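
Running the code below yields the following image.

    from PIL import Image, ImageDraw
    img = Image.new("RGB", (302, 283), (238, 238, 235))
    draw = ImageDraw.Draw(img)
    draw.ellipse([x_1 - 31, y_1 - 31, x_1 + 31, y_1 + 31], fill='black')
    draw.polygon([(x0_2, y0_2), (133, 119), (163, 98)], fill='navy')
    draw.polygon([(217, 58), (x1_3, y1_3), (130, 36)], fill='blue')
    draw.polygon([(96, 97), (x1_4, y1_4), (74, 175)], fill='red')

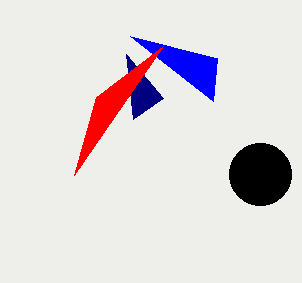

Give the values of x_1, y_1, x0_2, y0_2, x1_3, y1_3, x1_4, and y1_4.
x_1 = 260, y_1 = 174, x0_2 = 126, y0_2 = 54, x1_3 = 213, y1_3 = 101, x1_4 = 163, y1_4 = 46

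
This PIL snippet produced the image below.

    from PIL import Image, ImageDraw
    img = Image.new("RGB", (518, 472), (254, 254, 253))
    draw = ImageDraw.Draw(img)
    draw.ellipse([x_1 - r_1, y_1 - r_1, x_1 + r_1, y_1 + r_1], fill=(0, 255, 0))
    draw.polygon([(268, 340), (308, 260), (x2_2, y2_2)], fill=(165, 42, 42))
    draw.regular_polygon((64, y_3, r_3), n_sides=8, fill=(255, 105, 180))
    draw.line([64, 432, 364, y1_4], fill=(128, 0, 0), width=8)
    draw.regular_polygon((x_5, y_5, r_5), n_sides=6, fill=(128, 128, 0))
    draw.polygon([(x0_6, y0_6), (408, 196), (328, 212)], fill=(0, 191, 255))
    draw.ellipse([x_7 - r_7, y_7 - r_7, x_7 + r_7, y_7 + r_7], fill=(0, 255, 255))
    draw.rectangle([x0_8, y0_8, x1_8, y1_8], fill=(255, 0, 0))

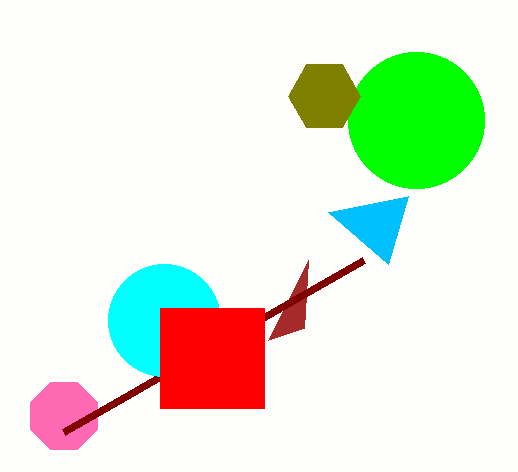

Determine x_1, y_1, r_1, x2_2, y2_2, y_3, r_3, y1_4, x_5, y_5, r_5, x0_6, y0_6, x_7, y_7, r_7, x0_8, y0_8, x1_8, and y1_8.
x_1 = 416, y_1 = 120, r_1 = 68, x2_2 = 304, y2_2 = 328, y_3 = 416, r_3 = 36, y1_4 = 260, x_5 = 324, y_5 = 96, r_5 = 36, x0_6 = 388, y0_6 = 264, x_7 = 164, y_7 = 320, r_7 = 56, x0_8 = 160, y0_8 = 308, x1_8 = 264, y1_8 = 408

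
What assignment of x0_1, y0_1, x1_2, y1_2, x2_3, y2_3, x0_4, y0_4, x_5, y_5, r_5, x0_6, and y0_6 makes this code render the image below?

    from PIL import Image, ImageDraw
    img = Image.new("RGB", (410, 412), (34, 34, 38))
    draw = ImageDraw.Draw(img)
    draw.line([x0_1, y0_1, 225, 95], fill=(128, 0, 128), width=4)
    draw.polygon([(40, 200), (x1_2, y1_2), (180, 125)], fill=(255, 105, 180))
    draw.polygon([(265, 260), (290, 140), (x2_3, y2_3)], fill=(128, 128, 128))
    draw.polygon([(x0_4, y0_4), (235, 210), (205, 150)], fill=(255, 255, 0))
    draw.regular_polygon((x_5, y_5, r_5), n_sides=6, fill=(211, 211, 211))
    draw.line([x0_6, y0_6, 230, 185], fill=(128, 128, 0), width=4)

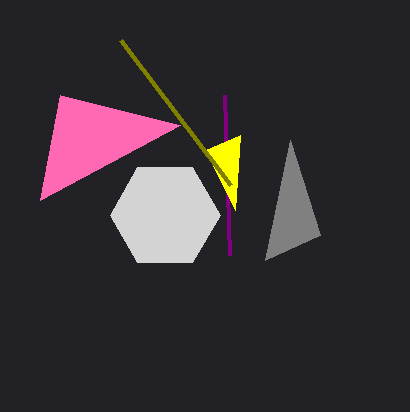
x0_1 = 230; y0_1 = 255; x1_2 = 60; y1_2 = 95; x2_3 = 320; y2_3 = 235; x0_4 = 240; y0_4 = 135; x_5 = 165; y_5 = 215; r_5 = 55; x0_6 = 120; y0_6 = 40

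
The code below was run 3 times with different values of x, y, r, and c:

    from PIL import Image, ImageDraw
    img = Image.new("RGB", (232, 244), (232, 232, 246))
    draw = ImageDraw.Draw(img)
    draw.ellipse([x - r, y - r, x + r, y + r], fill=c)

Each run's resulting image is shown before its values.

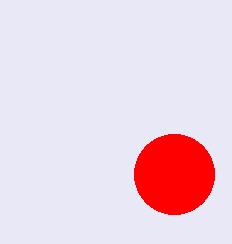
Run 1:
x = 174, y = 174, r = 40, c = 'red'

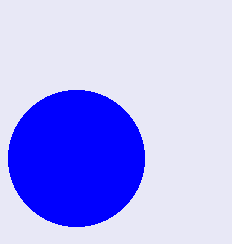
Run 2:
x = 76; y = 158; r = 68; c = 'blue'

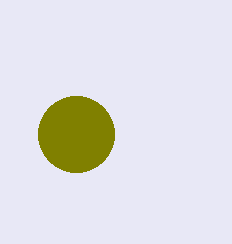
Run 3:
x = 76, y = 134, r = 38, c = 'olive'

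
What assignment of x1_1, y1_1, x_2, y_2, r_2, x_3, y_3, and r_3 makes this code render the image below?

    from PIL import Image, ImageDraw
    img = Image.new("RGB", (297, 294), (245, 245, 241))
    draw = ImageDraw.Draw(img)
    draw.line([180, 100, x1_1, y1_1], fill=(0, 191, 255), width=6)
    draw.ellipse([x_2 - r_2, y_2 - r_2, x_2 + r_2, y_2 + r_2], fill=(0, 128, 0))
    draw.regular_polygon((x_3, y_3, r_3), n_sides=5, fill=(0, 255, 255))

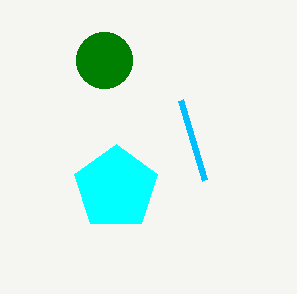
x1_1 = 204, y1_1 = 180, x_2 = 104, y_2 = 60, r_2 = 28, x_3 = 116, y_3 = 188, r_3 = 44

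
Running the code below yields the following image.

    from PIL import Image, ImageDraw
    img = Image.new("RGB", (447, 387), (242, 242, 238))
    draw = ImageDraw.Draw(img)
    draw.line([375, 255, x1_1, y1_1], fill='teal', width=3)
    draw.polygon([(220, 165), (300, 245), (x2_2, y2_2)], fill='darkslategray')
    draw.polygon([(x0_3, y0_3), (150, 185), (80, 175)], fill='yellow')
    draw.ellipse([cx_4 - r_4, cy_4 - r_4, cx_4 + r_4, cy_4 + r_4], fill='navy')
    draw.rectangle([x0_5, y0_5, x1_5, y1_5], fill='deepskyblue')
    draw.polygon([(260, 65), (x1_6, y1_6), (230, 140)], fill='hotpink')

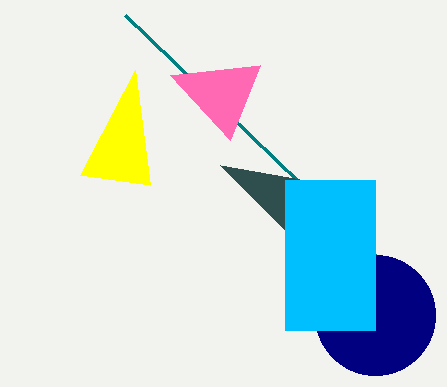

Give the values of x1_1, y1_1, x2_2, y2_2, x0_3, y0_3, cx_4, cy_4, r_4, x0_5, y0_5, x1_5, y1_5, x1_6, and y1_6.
x1_1 = 125, y1_1 = 15, x2_2 = 305, y2_2 = 180, x0_3 = 135, y0_3 = 70, cx_4 = 375, cy_4 = 315, r_4 = 60, x0_5 = 285, y0_5 = 180, x1_5 = 375, y1_5 = 330, x1_6 = 170, y1_6 = 75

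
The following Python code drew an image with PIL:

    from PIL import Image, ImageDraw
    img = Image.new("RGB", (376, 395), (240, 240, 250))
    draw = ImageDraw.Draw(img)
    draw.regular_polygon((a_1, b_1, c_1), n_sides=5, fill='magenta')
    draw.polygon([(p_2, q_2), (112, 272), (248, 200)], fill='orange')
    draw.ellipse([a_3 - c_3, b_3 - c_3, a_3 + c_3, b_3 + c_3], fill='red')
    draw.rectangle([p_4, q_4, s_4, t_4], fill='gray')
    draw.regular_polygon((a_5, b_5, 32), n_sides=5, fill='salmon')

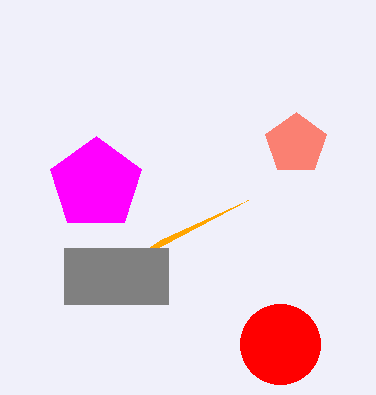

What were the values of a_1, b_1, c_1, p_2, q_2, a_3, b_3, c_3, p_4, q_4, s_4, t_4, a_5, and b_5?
a_1 = 96
b_1 = 184
c_1 = 48
p_2 = 160
q_2 = 240
a_3 = 280
b_3 = 344
c_3 = 40
p_4 = 64
q_4 = 248
s_4 = 168
t_4 = 304
a_5 = 296
b_5 = 144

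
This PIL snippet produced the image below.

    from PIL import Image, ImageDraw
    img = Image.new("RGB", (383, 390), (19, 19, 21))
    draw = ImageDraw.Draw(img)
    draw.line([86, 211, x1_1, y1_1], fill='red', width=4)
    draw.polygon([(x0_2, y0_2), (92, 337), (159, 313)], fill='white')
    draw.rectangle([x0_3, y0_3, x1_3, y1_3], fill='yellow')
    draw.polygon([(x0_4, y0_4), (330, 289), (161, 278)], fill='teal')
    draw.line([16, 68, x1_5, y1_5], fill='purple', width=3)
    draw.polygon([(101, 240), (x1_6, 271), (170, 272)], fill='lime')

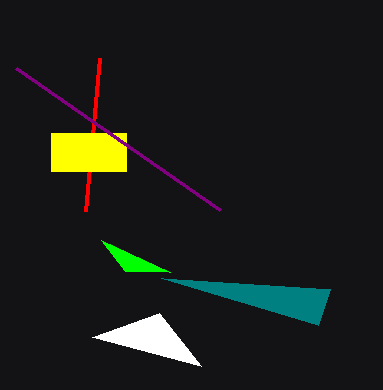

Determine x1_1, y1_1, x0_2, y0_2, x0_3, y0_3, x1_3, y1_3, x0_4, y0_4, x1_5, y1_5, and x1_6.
x1_1 = 100, y1_1 = 58, x0_2 = 201, y0_2 = 366, x0_3 = 51, y0_3 = 133, x1_3 = 126, y1_3 = 171, x0_4 = 318, y0_4 = 325, x1_5 = 220, y1_5 = 210, x1_6 = 125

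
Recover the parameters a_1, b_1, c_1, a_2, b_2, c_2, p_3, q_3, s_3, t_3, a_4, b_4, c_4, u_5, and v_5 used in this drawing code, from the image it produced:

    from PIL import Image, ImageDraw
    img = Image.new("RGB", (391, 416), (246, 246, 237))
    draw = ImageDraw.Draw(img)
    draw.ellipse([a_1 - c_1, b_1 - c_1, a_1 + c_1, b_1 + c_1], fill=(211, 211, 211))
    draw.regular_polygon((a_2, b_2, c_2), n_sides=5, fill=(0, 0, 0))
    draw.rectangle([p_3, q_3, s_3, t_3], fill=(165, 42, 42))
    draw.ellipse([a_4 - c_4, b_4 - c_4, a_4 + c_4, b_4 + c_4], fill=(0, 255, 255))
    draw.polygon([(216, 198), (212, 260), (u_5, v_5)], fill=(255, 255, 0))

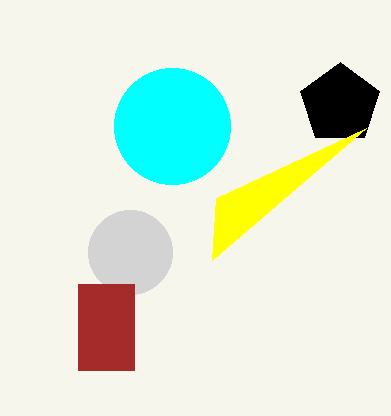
a_1 = 130; b_1 = 252; c_1 = 42; a_2 = 340; b_2 = 104; c_2 = 42; p_3 = 78; q_3 = 284; s_3 = 134; t_3 = 370; a_4 = 172; b_4 = 126; c_4 = 58; u_5 = 366; v_5 = 128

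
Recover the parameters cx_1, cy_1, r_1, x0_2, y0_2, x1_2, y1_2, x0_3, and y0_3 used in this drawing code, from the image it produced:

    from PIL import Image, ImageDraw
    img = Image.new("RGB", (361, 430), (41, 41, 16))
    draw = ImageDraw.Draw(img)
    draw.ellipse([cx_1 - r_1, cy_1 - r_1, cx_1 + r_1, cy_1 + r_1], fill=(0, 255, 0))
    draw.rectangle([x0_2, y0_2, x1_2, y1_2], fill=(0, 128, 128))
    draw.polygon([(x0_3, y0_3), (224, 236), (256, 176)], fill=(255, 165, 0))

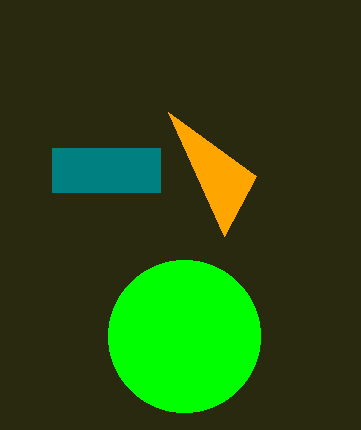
cx_1 = 184; cy_1 = 336; r_1 = 76; x0_2 = 52; y0_2 = 148; x1_2 = 160; y1_2 = 192; x0_3 = 168; y0_3 = 112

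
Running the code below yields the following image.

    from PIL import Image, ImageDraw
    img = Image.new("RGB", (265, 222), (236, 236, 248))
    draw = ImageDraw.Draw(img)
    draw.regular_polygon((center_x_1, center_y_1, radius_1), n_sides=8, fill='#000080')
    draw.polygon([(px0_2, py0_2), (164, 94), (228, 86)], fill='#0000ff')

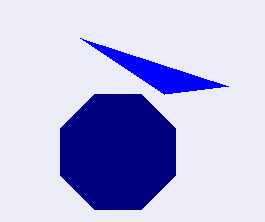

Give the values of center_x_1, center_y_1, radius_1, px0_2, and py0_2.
center_x_1 = 118; center_y_1 = 152; radius_1 = 62; px0_2 = 80; py0_2 = 38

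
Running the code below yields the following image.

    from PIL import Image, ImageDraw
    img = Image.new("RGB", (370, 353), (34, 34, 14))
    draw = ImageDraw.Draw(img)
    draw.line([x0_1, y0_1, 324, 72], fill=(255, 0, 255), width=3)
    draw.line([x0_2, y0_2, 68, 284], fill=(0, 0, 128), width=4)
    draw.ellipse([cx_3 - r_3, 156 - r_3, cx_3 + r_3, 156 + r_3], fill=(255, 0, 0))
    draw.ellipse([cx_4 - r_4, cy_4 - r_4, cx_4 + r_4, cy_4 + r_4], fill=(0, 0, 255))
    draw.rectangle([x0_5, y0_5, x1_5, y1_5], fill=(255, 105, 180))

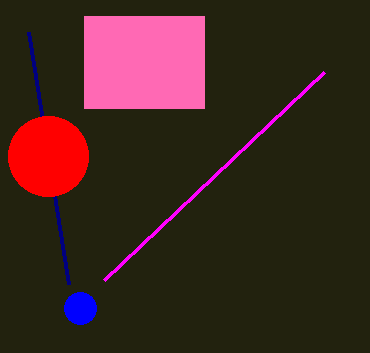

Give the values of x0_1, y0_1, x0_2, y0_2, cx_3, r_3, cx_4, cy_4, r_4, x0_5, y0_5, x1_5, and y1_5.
x0_1 = 104, y0_1 = 280, x0_2 = 28, y0_2 = 32, cx_3 = 48, r_3 = 40, cx_4 = 80, cy_4 = 308, r_4 = 16, x0_5 = 84, y0_5 = 16, x1_5 = 204, y1_5 = 108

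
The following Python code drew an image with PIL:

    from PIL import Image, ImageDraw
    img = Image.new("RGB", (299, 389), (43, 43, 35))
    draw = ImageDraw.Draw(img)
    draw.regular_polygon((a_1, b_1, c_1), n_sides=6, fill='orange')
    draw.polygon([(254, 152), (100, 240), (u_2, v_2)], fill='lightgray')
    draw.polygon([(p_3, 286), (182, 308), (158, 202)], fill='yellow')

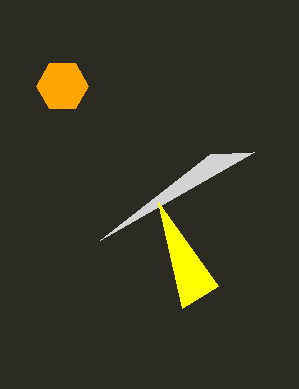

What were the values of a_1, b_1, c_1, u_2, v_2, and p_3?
a_1 = 62; b_1 = 86; c_1 = 26; u_2 = 210; v_2 = 154; p_3 = 218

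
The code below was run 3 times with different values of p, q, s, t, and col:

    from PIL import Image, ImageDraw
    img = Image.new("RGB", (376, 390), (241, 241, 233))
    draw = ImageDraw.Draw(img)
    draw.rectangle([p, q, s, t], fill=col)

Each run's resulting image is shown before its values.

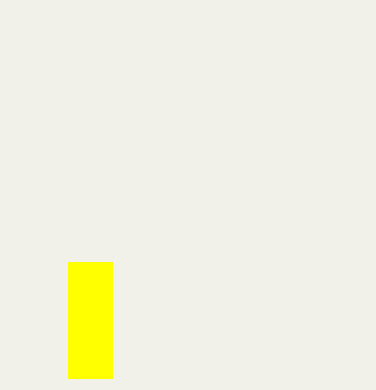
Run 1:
p = 68; q = 262; s = 112; t = 378; col = 'yellow'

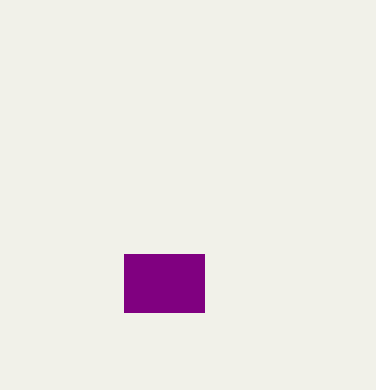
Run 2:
p = 124
q = 254
s = 204
t = 312
col = 'purple'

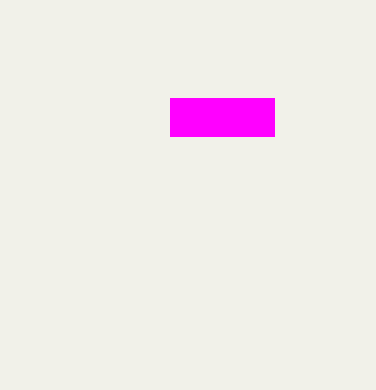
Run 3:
p = 170, q = 98, s = 274, t = 136, col = 'magenta'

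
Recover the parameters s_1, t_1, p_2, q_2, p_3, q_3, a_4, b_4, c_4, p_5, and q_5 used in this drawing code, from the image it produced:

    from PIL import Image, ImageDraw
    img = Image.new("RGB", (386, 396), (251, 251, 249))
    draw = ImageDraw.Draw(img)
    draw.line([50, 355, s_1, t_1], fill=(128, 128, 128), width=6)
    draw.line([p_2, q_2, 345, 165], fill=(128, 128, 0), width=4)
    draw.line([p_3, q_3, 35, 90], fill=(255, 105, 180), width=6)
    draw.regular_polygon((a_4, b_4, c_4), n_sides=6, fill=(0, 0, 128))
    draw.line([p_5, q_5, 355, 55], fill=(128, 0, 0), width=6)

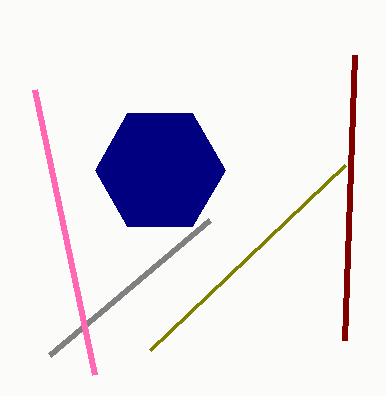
s_1 = 210, t_1 = 220, p_2 = 150, q_2 = 350, p_3 = 95, q_3 = 375, a_4 = 160, b_4 = 170, c_4 = 65, p_5 = 345, q_5 = 340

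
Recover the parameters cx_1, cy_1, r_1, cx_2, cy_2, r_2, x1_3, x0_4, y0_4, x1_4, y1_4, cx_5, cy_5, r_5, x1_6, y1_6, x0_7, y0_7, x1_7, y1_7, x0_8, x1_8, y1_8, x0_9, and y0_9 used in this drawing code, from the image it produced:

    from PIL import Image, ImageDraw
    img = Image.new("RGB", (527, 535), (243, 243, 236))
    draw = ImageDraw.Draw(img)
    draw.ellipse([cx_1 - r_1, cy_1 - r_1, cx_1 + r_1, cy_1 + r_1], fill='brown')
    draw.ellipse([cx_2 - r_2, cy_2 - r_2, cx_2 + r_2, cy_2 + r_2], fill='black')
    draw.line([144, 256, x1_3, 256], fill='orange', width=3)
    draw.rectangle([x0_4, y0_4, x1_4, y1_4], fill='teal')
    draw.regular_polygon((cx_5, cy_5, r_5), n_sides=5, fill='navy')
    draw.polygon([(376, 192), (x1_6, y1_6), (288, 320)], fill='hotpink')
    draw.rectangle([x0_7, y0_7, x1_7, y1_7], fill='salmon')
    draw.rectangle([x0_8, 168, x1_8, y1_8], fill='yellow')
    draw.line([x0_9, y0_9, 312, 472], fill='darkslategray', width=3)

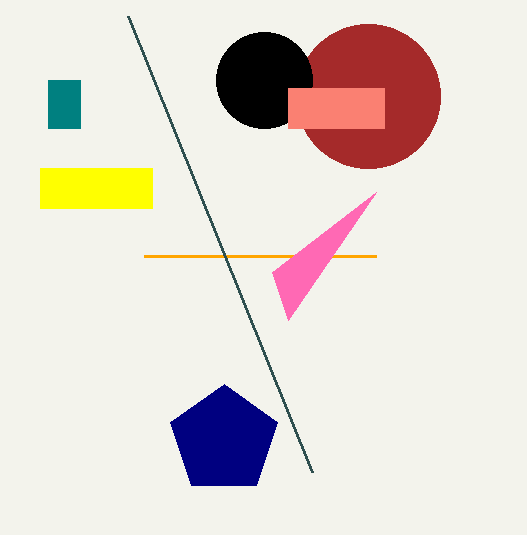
cx_1 = 368, cy_1 = 96, r_1 = 72, cx_2 = 264, cy_2 = 80, r_2 = 48, x1_3 = 376, x0_4 = 48, y0_4 = 80, x1_4 = 80, y1_4 = 128, cx_5 = 224, cy_5 = 440, r_5 = 56, x1_6 = 272, y1_6 = 272, x0_7 = 288, y0_7 = 88, x1_7 = 384, y1_7 = 128, x0_8 = 40, x1_8 = 152, y1_8 = 208, x0_9 = 128, y0_9 = 16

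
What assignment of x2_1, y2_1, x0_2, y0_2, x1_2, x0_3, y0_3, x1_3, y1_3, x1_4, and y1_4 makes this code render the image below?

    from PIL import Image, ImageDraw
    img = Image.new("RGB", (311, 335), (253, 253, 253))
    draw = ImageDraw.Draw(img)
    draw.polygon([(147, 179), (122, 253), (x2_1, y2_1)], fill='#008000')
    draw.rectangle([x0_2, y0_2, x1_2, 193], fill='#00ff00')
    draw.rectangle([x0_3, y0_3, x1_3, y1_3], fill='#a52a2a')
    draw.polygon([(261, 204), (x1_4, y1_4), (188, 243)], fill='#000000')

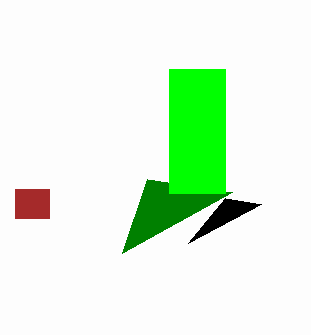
x2_1 = 232
y2_1 = 192
x0_2 = 169
y0_2 = 69
x1_2 = 225
x0_3 = 15
y0_3 = 189
x1_3 = 49
y1_3 = 218
x1_4 = 225
y1_4 = 198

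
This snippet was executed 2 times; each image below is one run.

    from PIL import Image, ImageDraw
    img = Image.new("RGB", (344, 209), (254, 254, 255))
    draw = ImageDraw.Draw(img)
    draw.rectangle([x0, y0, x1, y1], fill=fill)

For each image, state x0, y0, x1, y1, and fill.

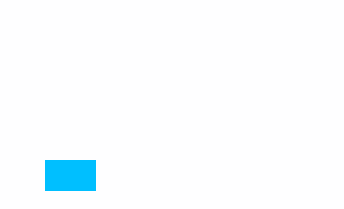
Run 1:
x0 = 45
y0 = 160
x1 = 95
y1 = 190
fill = 'deepskyblue'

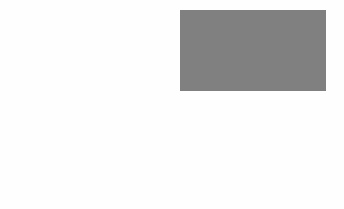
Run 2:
x0 = 180
y0 = 10
x1 = 325
y1 = 90
fill = 'gray'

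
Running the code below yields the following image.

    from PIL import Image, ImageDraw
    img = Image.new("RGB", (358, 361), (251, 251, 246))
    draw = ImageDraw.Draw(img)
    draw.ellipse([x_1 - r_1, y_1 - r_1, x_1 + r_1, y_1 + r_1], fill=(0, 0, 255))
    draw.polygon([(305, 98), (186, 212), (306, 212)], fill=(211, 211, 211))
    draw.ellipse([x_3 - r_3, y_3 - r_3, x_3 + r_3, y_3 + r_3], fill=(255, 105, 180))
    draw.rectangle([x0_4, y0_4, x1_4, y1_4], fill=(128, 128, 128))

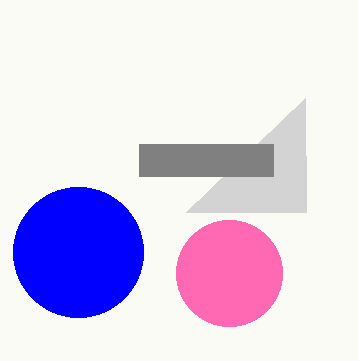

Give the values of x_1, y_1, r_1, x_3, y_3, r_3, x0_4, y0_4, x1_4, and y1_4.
x_1 = 78; y_1 = 252; r_1 = 65; x_3 = 229; y_3 = 273; r_3 = 53; x0_4 = 139; y0_4 = 144; x1_4 = 273; y1_4 = 176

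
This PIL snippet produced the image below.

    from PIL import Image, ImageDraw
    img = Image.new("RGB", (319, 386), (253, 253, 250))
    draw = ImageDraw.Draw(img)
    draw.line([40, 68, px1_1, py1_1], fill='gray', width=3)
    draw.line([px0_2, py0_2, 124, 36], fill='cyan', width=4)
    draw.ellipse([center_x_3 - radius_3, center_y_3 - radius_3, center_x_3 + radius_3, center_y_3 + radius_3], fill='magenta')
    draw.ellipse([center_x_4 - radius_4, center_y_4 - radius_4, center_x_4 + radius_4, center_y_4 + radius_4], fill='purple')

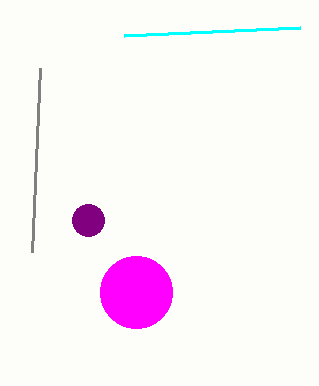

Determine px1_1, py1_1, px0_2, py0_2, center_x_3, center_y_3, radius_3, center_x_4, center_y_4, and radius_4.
px1_1 = 32; py1_1 = 252; px0_2 = 300; py0_2 = 28; center_x_3 = 136; center_y_3 = 292; radius_3 = 36; center_x_4 = 88; center_y_4 = 220; radius_4 = 16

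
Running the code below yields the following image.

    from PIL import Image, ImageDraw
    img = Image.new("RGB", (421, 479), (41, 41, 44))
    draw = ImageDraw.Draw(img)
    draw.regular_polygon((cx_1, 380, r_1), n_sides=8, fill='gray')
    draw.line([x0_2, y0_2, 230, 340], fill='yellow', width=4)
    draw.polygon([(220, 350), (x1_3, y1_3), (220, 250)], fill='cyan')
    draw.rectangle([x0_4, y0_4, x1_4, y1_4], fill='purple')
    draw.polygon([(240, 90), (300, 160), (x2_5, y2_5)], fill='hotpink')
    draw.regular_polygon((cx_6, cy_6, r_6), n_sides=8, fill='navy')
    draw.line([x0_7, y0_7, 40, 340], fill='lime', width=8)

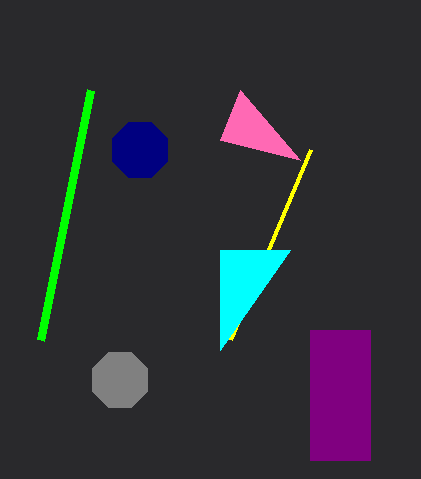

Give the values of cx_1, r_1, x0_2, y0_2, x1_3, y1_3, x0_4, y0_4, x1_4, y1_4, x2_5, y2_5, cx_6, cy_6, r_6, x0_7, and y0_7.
cx_1 = 120; r_1 = 30; x0_2 = 310; y0_2 = 150; x1_3 = 290; y1_3 = 250; x0_4 = 310; y0_4 = 330; x1_4 = 370; y1_4 = 460; x2_5 = 220; y2_5 = 140; cx_6 = 140; cy_6 = 150; r_6 = 30; x0_7 = 90; y0_7 = 90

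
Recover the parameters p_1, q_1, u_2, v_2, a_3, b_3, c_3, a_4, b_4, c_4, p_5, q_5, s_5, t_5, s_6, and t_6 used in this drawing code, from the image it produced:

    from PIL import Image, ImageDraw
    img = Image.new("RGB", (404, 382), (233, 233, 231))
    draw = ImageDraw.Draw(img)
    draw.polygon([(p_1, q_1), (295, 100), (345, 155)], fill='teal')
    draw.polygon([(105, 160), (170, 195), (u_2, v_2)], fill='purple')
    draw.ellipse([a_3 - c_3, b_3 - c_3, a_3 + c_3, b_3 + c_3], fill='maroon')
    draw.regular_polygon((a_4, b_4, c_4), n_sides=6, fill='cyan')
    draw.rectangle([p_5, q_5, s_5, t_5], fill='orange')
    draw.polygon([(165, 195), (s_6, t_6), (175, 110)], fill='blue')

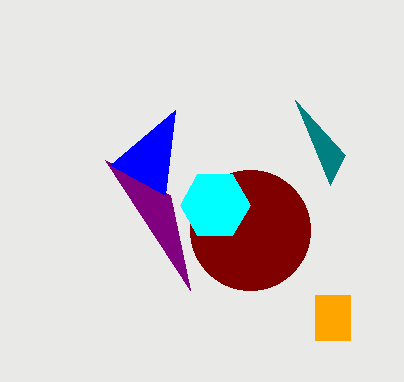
p_1 = 330
q_1 = 185
u_2 = 190
v_2 = 290
a_3 = 250
b_3 = 230
c_3 = 60
a_4 = 215
b_4 = 205
c_4 = 35
p_5 = 315
q_5 = 295
s_5 = 350
t_5 = 340
s_6 = 110
t_6 = 165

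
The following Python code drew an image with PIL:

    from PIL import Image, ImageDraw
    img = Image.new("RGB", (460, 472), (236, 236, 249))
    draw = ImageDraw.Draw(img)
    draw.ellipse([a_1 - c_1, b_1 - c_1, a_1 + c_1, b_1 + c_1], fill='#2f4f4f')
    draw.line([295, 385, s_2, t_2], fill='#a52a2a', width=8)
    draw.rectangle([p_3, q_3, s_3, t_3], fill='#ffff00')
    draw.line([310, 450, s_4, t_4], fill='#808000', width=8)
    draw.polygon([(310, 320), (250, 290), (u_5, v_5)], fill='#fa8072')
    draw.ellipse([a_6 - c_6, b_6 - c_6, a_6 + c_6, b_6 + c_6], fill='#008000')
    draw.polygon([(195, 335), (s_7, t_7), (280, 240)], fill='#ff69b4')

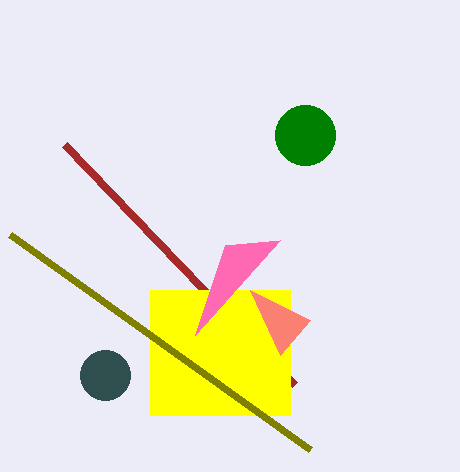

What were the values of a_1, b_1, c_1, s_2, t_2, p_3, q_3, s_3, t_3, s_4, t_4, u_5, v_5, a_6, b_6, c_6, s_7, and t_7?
a_1 = 105
b_1 = 375
c_1 = 25
s_2 = 65
t_2 = 145
p_3 = 150
q_3 = 290
s_3 = 290
t_3 = 415
s_4 = 10
t_4 = 235
u_5 = 280
v_5 = 355
a_6 = 305
b_6 = 135
c_6 = 30
s_7 = 225
t_7 = 245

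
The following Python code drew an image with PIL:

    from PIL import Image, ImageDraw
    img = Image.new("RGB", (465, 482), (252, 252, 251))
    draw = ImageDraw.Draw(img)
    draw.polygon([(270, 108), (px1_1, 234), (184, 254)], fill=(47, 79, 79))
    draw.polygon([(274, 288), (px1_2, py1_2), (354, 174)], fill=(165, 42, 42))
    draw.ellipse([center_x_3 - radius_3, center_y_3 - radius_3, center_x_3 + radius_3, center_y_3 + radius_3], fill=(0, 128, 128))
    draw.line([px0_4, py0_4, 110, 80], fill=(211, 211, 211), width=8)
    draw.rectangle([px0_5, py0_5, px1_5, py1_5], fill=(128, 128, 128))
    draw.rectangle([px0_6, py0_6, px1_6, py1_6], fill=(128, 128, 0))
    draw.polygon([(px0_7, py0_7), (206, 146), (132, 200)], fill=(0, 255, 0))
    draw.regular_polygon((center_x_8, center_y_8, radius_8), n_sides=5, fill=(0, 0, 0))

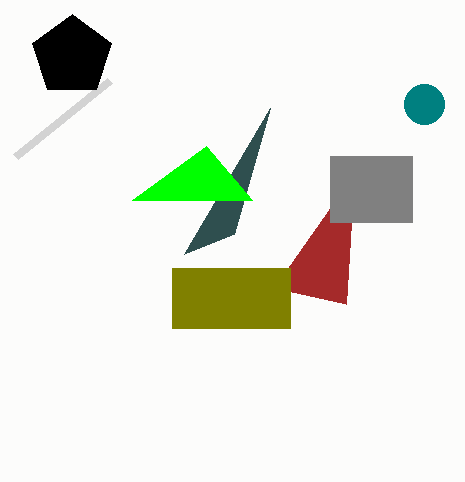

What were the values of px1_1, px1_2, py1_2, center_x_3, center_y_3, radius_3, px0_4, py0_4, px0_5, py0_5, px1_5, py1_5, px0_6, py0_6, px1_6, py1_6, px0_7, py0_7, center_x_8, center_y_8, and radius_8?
px1_1 = 234
px1_2 = 346
py1_2 = 304
center_x_3 = 424
center_y_3 = 104
radius_3 = 20
px0_4 = 16
py0_4 = 156
px0_5 = 330
py0_5 = 156
px1_5 = 412
py1_5 = 222
px0_6 = 172
py0_6 = 268
px1_6 = 290
py1_6 = 328
px0_7 = 252
py0_7 = 200
center_x_8 = 72
center_y_8 = 56
radius_8 = 42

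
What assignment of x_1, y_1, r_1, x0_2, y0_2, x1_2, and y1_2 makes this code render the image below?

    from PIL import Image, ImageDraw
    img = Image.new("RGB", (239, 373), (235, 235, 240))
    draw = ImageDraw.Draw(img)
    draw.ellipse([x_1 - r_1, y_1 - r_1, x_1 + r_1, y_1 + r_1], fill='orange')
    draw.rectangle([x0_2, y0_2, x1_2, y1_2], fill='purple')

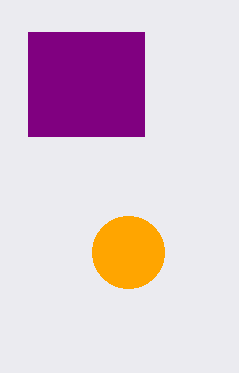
x_1 = 128
y_1 = 252
r_1 = 36
x0_2 = 28
y0_2 = 32
x1_2 = 144
y1_2 = 136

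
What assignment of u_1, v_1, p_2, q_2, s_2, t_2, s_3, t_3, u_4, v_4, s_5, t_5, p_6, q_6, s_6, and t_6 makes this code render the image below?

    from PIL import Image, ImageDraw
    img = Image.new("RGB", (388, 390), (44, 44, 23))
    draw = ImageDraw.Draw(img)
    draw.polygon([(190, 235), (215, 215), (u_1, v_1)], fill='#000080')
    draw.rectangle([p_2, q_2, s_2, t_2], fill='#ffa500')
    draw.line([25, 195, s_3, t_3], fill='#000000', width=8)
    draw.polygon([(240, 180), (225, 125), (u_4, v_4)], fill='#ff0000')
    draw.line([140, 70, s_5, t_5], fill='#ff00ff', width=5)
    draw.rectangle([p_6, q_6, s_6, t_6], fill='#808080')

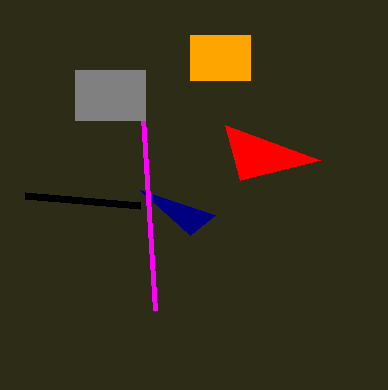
u_1 = 140
v_1 = 190
p_2 = 190
q_2 = 35
s_2 = 250
t_2 = 80
s_3 = 140
t_3 = 205
u_4 = 320
v_4 = 160
s_5 = 155
t_5 = 310
p_6 = 75
q_6 = 70
s_6 = 145
t_6 = 120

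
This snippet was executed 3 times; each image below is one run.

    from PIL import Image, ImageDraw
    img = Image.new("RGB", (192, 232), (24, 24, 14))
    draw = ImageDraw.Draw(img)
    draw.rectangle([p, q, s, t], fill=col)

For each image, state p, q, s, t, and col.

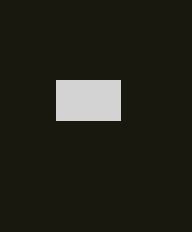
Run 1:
p = 56, q = 80, s = 120, t = 120, col = 'lightgray'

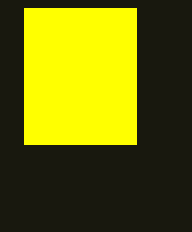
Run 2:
p = 24, q = 8, s = 136, t = 144, col = 'yellow'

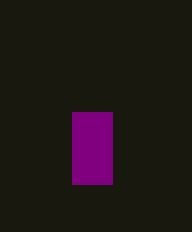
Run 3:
p = 72
q = 112
s = 112
t = 184
col = 'purple'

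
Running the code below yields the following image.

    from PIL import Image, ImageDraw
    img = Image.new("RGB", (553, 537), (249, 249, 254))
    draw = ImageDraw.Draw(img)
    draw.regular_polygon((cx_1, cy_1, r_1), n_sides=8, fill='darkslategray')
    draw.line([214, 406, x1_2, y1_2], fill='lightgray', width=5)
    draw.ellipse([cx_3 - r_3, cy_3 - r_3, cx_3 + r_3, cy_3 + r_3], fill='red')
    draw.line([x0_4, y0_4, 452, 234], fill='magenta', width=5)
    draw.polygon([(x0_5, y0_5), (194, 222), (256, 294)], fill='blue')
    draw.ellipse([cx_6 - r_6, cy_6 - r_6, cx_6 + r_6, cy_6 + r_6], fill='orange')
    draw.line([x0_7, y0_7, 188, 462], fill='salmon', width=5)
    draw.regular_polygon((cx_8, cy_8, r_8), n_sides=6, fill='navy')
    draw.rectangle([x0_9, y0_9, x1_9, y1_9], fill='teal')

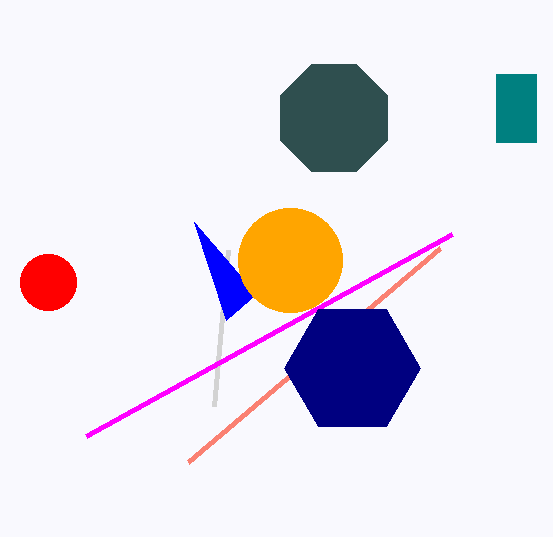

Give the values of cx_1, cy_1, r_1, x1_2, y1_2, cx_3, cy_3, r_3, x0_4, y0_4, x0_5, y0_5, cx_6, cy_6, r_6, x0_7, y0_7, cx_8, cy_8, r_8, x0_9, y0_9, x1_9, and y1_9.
cx_1 = 334
cy_1 = 118
r_1 = 58
x1_2 = 228
y1_2 = 250
cx_3 = 48
cy_3 = 282
r_3 = 28
x0_4 = 86
y0_4 = 436
x0_5 = 226
y0_5 = 320
cx_6 = 290
cy_6 = 260
r_6 = 52
x0_7 = 440
y0_7 = 248
cx_8 = 352
cy_8 = 368
r_8 = 68
x0_9 = 496
y0_9 = 74
x1_9 = 536
y1_9 = 142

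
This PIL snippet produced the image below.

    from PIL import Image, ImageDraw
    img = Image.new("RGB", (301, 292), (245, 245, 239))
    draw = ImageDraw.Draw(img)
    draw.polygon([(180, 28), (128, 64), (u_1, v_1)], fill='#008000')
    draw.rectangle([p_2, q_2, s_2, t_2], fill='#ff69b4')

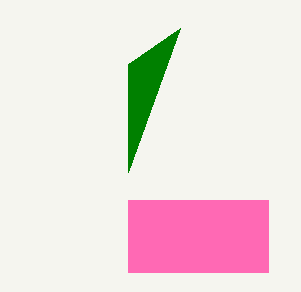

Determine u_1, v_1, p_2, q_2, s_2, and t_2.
u_1 = 128; v_1 = 172; p_2 = 128; q_2 = 200; s_2 = 268; t_2 = 272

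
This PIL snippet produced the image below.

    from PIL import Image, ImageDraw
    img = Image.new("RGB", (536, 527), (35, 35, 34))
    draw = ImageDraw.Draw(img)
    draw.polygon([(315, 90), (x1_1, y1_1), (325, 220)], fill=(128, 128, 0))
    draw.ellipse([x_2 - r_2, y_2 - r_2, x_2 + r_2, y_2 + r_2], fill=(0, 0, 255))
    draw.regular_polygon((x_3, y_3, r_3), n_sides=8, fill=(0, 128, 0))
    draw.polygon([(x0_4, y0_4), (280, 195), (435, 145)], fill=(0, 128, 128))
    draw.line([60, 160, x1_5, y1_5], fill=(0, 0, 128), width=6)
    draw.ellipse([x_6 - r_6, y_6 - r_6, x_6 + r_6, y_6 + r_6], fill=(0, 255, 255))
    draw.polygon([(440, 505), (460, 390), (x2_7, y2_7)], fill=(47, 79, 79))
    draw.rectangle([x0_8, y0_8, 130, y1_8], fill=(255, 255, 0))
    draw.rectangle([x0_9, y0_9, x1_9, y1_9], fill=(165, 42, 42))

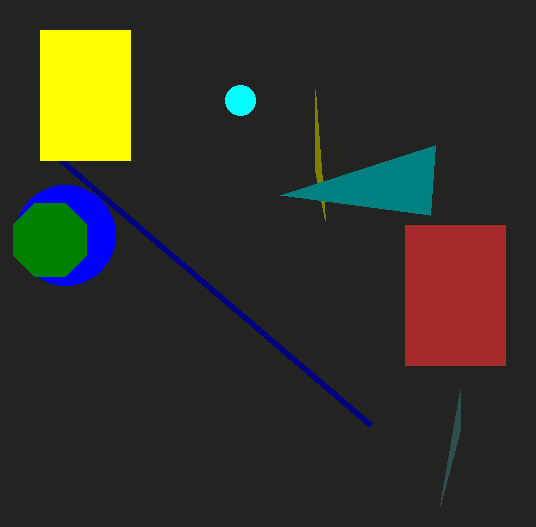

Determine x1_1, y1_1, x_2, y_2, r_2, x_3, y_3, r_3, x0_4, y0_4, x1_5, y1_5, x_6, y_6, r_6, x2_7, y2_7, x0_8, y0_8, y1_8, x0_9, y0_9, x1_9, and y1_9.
x1_1 = 315; y1_1 = 170; x_2 = 65; y_2 = 235; r_2 = 50; x_3 = 50; y_3 = 240; r_3 = 40; x0_4 = 430; y0_4 = 215; x1_5 = 370; y1_5 = 425; x_6 = 240; y_6 = 100; r_6 = 15; x2_7 = 460; y2_7 = 430; x0_8 = 40; y0_8 = 30; y1_8 = 160; x0_9 = 405; y0_9 = 225; x1_9 = 505; y1_9 = 365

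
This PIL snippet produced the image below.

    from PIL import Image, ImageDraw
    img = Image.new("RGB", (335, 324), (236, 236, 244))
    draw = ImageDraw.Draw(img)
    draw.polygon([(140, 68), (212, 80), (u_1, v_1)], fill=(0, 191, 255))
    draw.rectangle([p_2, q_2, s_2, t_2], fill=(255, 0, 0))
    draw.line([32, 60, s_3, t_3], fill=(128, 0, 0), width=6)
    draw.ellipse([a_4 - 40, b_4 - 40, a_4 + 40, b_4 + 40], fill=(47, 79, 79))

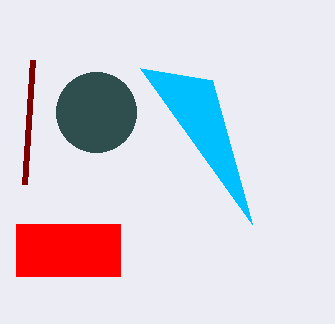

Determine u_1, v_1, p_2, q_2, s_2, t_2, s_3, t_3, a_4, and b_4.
u_1 = 252, v_1 = 224, p_2 = 16, q_2 = 224, s_2 = 120, t_2 = 276, s_3 = 24, t_3 = 184, a_4 = 96, b_4 = 112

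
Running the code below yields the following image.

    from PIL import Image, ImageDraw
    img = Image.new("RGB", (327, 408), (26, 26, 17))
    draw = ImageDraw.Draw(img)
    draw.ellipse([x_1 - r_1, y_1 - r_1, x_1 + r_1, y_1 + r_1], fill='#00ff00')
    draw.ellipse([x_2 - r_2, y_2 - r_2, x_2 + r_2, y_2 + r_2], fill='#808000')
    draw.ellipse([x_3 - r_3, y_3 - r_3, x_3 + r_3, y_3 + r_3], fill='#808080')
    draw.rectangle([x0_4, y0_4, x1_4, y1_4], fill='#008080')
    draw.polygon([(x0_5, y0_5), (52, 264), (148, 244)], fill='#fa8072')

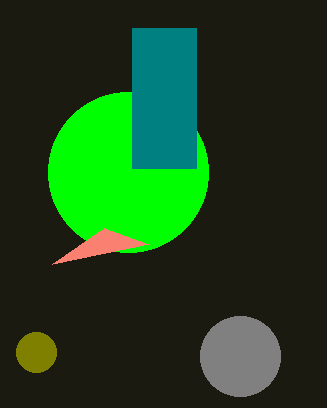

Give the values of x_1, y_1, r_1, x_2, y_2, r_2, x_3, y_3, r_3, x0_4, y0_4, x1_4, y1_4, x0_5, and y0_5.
x_1 = 128
y_1 = 172
r_1 = 80
x_2 = 36
y_2 = 352
r_2 = 20
x_3 = 240
y_3 = 356
r_3 = 40
x0_4 = 132
y0_4 = 28
x1_4 = 196
y1_4 = 168
x0_5 = 104
y0_5 = 228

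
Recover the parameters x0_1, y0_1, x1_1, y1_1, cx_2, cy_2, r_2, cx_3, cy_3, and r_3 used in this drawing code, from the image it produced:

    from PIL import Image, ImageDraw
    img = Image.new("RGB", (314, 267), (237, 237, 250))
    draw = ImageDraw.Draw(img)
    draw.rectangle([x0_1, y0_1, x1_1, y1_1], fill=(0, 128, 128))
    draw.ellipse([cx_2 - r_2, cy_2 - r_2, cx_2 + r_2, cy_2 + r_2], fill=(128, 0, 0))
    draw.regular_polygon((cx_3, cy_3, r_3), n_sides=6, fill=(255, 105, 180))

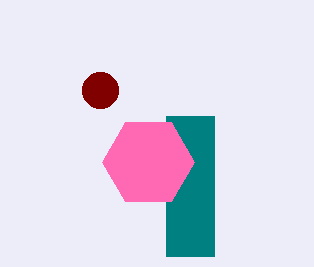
x0_1 = 166
y0_1 = 116
x1_1 = 214
y1_1 = 256
cx_2 = 100
cy_2 = 90
r_2 = 18
cx_3 = 148
cy_3 = 162
r_3 = 46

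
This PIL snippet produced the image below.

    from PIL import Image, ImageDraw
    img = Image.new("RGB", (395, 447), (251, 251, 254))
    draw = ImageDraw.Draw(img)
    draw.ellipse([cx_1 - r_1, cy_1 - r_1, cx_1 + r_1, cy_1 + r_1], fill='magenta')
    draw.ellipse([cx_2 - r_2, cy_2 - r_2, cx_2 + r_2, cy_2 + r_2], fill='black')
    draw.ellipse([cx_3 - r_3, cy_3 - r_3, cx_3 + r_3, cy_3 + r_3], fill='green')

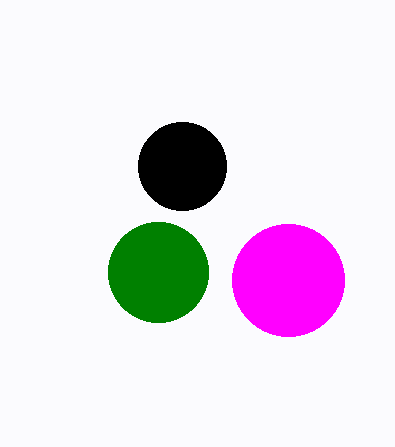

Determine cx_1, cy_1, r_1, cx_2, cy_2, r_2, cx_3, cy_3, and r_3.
cx_1 = 288
cy_1 = 280
r_1 = 56
cx_2 = 182
cy_2 = 166
r_2 = 44
cx_3 = 158
cy_3 = 272
r_3 = 50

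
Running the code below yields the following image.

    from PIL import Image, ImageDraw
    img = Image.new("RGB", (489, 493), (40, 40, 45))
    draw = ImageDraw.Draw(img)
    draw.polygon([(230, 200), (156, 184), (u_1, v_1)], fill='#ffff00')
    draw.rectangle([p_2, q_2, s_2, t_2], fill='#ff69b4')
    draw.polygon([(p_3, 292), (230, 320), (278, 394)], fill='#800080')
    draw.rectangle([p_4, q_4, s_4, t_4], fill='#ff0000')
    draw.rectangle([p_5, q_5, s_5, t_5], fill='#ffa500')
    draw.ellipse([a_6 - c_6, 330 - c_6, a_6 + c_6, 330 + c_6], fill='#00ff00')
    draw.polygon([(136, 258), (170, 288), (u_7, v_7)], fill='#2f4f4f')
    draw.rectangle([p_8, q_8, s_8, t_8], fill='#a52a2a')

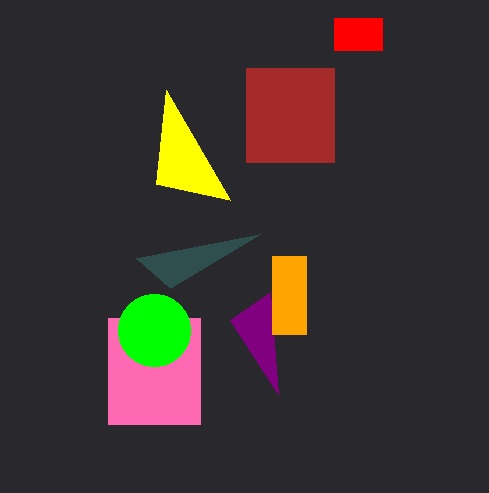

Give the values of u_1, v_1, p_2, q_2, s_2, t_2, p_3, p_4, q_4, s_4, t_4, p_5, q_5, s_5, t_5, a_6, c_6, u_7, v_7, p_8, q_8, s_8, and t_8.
u_1 = 166, v_1 = 90, p_2 = 108, q_2 = 318, s_2 = 200, t_2 = 424, p_3 = 270, p_4 = 334, q_4 = 18, s_4 = 382, t_4 = 50, p_5 = 272, q_5 = 256, s_5 = 306, t_5 = 334, a_6 = 154, c_6 = 36, u_7 = 260, v_7 = 234, p_8 = 246, q_8 = 68, s_8 = 334, t_8 = 162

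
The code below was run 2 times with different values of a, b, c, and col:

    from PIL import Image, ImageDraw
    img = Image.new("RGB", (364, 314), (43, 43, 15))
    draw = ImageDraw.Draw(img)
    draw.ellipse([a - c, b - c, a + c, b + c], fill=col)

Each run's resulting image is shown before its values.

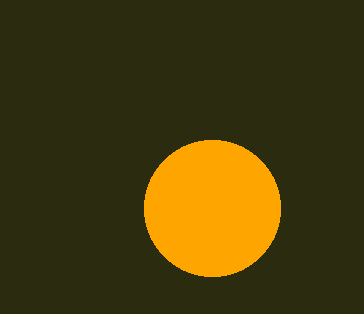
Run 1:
a = 212
b = 208
c = 68
col = 'orange'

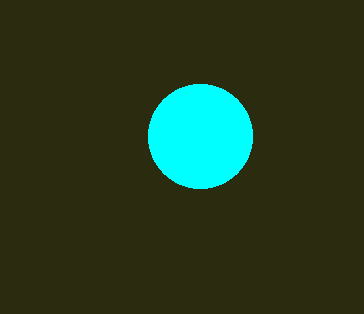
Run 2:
a = 200
b = 136
c = 52
col = 'cyan'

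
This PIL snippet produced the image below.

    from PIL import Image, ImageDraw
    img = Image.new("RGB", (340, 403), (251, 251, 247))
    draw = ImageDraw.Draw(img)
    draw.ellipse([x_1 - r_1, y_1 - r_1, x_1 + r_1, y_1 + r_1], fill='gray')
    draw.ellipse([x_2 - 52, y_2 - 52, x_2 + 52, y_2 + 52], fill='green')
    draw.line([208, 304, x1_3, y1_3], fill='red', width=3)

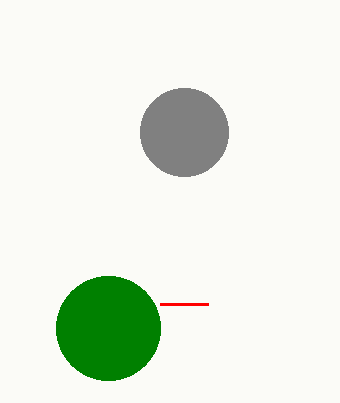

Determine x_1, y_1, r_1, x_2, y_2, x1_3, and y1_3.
x_1 = 184
y_1 = 132
r_1 = 44
x_2 = 108
y_2 = 328
x1_3 = 160
y1_3 = 304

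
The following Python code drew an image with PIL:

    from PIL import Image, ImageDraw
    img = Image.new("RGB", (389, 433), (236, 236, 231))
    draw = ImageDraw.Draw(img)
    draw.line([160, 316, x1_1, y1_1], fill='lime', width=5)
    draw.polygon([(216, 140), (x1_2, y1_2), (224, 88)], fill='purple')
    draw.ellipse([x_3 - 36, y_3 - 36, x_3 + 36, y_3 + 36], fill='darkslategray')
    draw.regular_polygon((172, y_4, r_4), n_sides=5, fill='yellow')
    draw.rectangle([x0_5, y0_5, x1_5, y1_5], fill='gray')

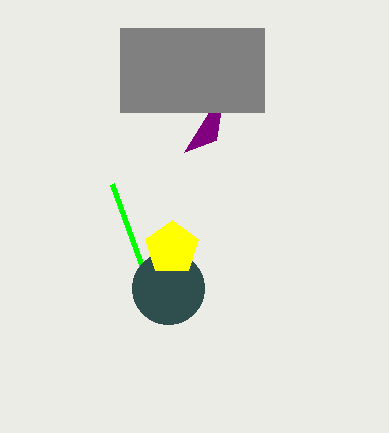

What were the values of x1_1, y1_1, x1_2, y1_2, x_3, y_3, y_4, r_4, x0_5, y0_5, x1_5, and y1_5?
x1_1 = 112; y1_1 = 184; x1_2 = 184; y1_2 = 152; x_3 = 168; y_3 = 288; y_4 = 248; r_4 = 28; x0_5 = 120; y0_5 = 28; x1_5 = 264; y1_5 = 112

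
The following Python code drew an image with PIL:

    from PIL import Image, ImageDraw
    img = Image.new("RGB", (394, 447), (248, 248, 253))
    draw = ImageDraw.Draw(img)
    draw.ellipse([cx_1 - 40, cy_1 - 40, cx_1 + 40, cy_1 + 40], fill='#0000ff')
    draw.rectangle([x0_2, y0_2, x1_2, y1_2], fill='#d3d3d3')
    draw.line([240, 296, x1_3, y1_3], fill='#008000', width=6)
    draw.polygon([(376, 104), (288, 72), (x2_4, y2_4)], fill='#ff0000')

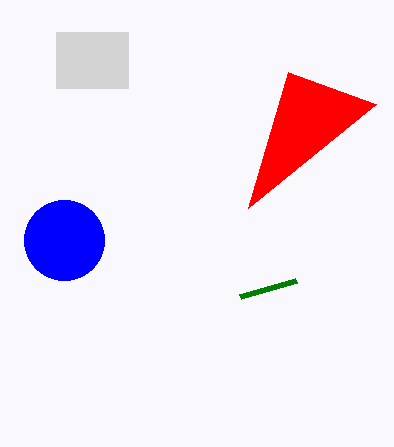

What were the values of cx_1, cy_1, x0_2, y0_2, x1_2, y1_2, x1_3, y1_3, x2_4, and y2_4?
cx_1 = 64
cy_1 = 240
x0_2 = 56
y0_2 = 32
x1_2 = 128
y1_2 = 88
x1_3 = 296
y1_3 = 280
x2_4 = 248
y2_4 = 208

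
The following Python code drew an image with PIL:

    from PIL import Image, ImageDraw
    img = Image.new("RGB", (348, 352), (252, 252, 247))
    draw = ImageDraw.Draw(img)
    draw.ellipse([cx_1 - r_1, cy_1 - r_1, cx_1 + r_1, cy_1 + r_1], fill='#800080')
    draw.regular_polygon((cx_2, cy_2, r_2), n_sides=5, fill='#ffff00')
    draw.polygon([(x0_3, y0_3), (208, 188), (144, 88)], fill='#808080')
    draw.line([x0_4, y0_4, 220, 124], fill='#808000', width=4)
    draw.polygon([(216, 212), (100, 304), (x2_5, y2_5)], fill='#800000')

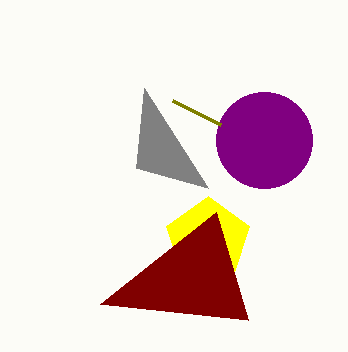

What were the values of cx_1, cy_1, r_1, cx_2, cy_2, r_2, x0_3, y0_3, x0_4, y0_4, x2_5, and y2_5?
cx_1 = 264
cy_1 = 140
r_1 = 48
cx_2 = 208
cy_2 = 240
r_2 = 44
x0_3 = 136
y0_3 = 168
x0_4 = 172
y0_4 = 100
x2_5 = 248
y2_5 = 320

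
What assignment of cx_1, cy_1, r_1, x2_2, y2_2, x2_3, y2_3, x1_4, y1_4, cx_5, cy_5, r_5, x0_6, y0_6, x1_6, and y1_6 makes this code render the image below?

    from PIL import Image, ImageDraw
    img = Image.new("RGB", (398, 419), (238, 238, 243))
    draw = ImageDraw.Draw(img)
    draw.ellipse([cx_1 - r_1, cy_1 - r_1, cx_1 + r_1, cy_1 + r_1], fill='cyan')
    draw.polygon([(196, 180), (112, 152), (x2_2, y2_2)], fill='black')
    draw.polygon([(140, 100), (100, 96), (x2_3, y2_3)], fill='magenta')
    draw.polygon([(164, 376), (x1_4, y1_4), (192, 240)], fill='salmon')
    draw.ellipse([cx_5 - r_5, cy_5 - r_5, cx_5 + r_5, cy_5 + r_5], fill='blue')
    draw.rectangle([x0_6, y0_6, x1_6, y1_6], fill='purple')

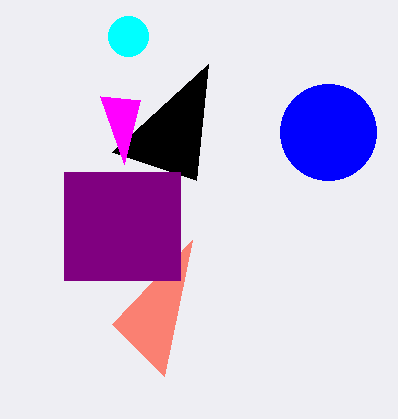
cx_1 = 128, cy_1 = 36, r_1 = 20, x2_2 = 208, y2_2 = 64, x2_3 = 124, y2_3 = 164, x1_4 = 112, y1_4 = 324, cx_5 = 328, cy_5 = 132, r_5 = 48, x0_6 = 64, y0_6 = 172, x1_6 = 180, y1_6 = 280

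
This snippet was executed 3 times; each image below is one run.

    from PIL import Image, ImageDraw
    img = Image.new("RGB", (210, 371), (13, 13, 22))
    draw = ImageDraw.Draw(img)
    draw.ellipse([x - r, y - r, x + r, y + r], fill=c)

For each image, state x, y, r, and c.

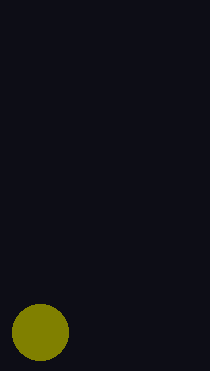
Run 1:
x = 40, y = 332, r = 28, c = 'olive'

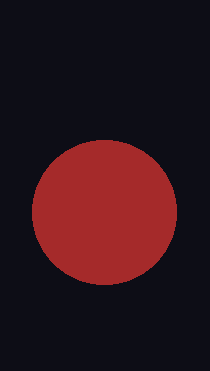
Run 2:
x = 104
y = 212
r = 72
c = 'brown'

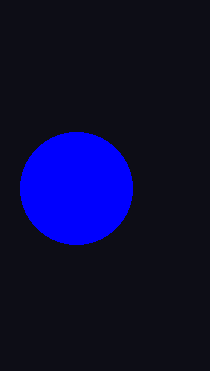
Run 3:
x = 76; y = 188; r = 56; c = 'blue'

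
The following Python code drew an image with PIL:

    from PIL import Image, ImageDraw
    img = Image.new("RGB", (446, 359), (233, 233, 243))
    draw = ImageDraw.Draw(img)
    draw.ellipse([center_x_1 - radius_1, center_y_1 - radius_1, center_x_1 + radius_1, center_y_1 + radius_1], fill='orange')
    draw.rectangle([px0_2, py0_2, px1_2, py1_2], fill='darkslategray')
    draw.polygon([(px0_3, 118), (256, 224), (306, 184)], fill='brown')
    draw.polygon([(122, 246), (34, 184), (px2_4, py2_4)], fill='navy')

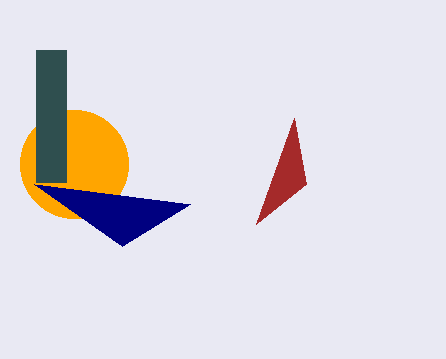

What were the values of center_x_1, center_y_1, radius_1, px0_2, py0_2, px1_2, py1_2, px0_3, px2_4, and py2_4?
center_x_1 = 74, center_y_1 = 164, radius_1 = 54, px0_2 = 36, py0_2 = 50, px1_2 = 66, py1_2 = 182, px0_3 = 294, px2_4 = 190, py2_4 = 204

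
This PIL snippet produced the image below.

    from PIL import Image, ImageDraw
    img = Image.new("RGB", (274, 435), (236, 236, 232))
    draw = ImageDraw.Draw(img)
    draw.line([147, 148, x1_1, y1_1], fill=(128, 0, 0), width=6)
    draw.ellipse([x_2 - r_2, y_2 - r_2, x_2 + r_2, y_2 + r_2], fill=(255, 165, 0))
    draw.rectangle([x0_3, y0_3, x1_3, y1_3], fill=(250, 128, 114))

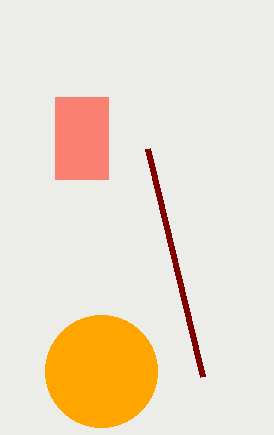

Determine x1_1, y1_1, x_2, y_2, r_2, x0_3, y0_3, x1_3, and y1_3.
x1_1 = 202
y1_1 = 376
x_2 = 101
y_2 = 371
r_2 = 56
x0_3 = 55
y0_3 = 97
x1_3 = 108
y1_3 = 179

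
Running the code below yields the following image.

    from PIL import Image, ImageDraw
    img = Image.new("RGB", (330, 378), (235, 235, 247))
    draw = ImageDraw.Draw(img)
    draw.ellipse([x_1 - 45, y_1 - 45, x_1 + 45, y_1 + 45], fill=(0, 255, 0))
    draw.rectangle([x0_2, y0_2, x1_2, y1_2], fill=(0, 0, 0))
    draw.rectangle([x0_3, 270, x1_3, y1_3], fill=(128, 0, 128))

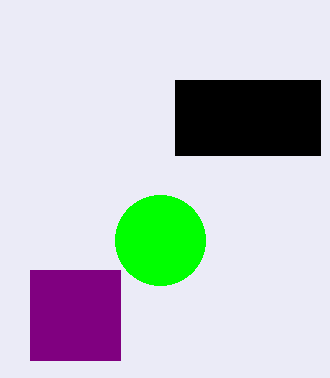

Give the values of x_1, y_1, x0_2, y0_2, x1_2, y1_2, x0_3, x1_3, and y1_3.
x_1 = 160, y_1 = 240, x0_2 = 175, y0_2 = 80, x1_2 = 320, y1_2 = 155, x0_3 = 30, x1_3 = 120, y1_3 = 360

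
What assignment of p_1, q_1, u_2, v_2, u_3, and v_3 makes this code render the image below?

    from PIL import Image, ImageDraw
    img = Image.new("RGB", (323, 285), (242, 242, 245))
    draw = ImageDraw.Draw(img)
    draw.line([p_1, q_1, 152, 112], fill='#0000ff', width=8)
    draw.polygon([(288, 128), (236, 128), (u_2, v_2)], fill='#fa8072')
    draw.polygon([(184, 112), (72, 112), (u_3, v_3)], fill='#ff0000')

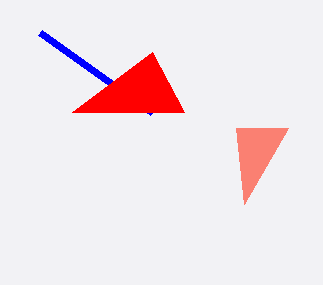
p_1 = 40, q_1 = 32, u_2 = 244, v_2 = 204, u_3 = 152, v_3 = 52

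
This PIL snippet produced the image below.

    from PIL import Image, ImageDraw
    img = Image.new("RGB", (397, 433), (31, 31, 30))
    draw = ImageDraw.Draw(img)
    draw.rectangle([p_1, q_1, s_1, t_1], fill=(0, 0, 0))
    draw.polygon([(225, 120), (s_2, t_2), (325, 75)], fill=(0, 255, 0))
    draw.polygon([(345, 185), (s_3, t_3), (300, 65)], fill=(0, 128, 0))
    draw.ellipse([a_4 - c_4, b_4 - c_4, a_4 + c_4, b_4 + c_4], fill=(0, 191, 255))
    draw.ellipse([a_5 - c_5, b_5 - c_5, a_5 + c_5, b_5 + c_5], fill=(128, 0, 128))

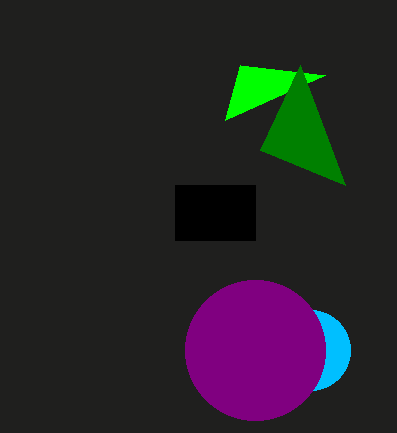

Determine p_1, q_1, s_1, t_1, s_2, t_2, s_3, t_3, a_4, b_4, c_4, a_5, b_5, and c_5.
p_1 = 175; q_1 = 185; s_1 = 255; t_1 = 240; s_2 = 240; t_2 = 65; s_3 = 260; t_3 = 150; a_4 = 310; b_4 = 350; c_4 = 40; a_5 = 255; b_5 = 350; c_5 = 70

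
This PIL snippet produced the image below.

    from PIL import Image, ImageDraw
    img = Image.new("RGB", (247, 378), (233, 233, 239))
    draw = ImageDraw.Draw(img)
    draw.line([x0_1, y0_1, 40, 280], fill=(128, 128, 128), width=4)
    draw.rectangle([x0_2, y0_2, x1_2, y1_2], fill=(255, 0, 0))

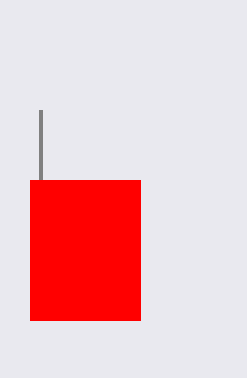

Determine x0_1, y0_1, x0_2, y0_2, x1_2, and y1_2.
x0_1 = 40; y0_1 = 110; x0_2 = 30; y0_2 = 180; x1_2 = 140; y1_2 = 320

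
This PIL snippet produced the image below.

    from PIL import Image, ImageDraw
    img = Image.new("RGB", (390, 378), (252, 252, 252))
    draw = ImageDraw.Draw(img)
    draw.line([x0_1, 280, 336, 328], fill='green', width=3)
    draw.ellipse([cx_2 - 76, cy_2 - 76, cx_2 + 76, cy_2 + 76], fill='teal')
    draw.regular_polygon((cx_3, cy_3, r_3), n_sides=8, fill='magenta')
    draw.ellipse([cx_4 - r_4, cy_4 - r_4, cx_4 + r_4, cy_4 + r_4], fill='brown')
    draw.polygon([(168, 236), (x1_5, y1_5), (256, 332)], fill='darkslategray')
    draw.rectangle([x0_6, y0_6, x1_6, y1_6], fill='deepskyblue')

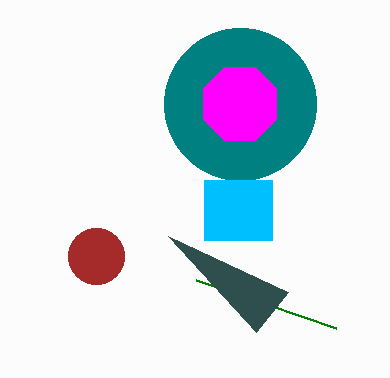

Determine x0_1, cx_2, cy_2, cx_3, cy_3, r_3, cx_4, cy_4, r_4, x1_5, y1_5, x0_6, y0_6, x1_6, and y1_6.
x0_1 = 196; cx_2 = 240; cy_2 = 104; cx_3 = 240; cy_3 = 104; r_3 = 40; cx_4 = 96; cy_4 = 256; r_4 = 28; x1_5 = 288; y1_5 = 292; x0_6 = 204; y0_6 = 180; x1_6 = 272; y1_6 = 240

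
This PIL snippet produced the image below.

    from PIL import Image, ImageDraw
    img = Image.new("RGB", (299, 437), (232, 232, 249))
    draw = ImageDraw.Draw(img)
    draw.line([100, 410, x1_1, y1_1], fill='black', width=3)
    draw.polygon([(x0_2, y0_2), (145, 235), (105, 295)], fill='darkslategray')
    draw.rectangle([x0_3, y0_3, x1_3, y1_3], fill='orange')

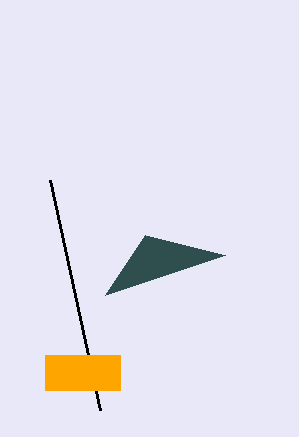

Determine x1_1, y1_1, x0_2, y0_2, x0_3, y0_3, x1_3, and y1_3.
x1_1 = 50, y1_1 = 180, x0_2 = 225, y0_2 = 255, x0_3 = 45, y0_3 = 355, x1_3 = 120, y1_3 = 390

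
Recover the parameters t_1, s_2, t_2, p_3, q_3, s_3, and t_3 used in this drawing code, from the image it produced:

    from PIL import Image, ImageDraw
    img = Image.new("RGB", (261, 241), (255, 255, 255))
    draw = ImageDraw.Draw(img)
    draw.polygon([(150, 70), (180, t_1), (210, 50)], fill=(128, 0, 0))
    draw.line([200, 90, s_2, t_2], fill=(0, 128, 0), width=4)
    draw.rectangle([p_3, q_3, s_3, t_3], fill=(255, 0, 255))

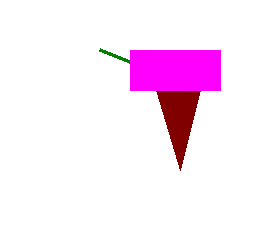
t_1 = 170; s_2 = 100; t_2 = 50; p_3 = 130; q_3 = 50; s_3 = 220; t_3 = 90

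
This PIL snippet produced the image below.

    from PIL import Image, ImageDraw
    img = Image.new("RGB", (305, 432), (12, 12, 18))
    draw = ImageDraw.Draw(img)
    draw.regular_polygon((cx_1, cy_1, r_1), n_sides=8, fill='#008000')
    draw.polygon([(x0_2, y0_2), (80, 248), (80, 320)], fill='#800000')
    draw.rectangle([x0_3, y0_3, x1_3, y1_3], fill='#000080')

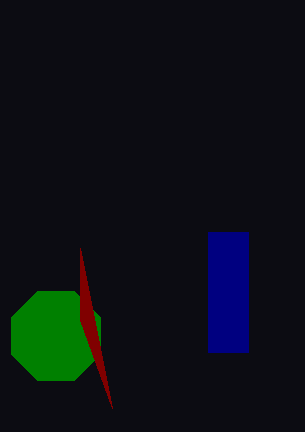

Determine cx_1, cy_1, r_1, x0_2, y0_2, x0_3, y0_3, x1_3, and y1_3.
cx_1 = 56
cy_1 = 336
r_1 = 48
x0_2 = 112
y0_2 = 408
x0_3 = 208
y0_3 = 232
x1_3 = 248
y1_3 = 352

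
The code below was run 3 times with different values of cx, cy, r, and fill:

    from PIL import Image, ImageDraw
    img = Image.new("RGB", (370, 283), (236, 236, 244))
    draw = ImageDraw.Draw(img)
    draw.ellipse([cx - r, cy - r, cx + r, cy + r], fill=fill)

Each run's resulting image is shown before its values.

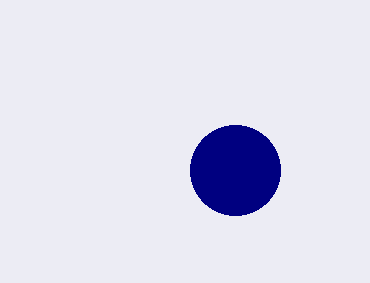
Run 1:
cx = 235; cy = 170; r = 45; fill = 'navy'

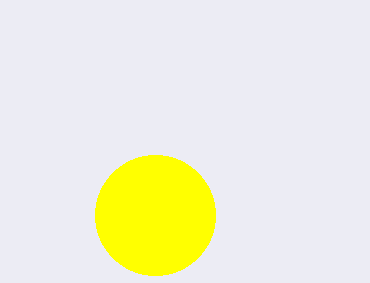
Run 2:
cx = 155, cy = 215, r = 60, fill = 'yellow'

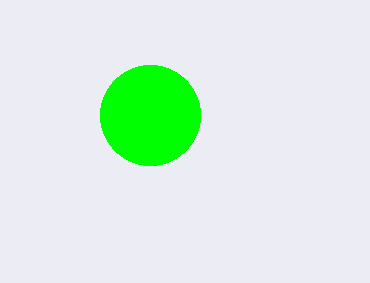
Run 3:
cx = 150; cy = 115; r = 50; fill = 'lime'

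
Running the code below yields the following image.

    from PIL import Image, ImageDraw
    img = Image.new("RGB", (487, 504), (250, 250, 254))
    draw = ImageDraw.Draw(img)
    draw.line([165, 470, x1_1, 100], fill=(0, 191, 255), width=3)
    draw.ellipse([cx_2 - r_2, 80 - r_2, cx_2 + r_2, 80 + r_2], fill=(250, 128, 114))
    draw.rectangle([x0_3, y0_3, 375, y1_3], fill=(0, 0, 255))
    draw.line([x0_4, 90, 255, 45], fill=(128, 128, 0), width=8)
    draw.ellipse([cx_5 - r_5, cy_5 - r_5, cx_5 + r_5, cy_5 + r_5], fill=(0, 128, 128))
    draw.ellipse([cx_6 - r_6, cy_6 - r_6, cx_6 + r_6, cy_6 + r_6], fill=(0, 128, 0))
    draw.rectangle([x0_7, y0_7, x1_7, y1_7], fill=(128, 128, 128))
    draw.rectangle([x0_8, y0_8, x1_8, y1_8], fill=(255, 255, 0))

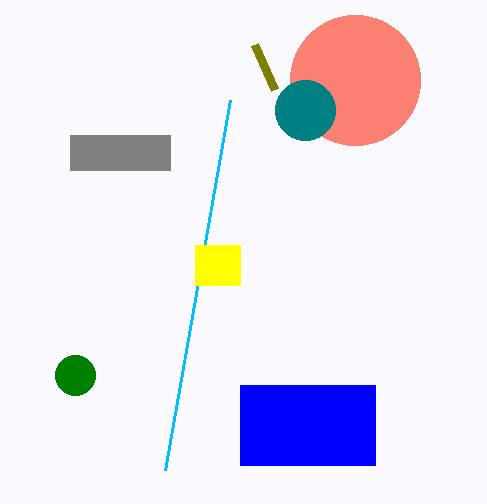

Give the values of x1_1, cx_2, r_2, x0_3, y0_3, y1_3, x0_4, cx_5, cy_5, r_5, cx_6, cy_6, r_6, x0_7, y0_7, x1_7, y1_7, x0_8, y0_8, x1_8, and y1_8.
x1_1 = 230; cx_2 = 355; r_2 = 65; x0_3 = 240; y0_3 = 385; y1_3 = 465; x0_4 = 275; cx_5 = 305; cy_5 = 110; r_5 = 30; cx_6 = 75; cy_6 = 375; r_6 = 20; x0_7 = 70; y0_7 = 135; x1_7 = 170; y1_7 = 170; x0_8 = 195; y0_8 = 245; x1_8 = 240; y1_8 = 285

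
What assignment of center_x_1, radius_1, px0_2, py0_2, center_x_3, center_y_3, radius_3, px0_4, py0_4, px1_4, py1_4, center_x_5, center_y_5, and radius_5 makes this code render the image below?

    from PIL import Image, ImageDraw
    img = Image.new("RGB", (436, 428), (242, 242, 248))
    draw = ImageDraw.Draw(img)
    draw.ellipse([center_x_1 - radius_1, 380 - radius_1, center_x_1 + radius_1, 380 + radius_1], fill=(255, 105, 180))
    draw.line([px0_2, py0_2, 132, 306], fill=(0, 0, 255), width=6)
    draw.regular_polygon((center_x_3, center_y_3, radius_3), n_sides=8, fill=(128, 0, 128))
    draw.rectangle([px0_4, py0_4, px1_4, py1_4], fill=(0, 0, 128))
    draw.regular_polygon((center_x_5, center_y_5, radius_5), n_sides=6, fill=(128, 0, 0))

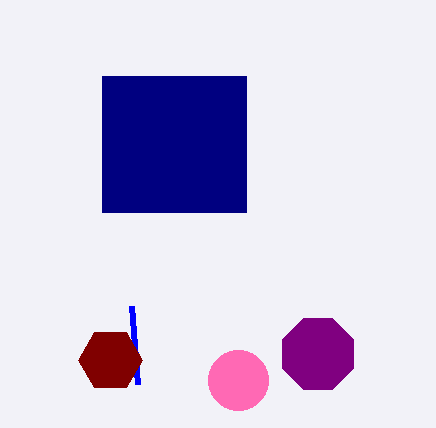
center_x_1 = 238, radius_1 = 30, px0_2 = 138, py0_2 = 384, center_x_3 = 318, center_y_3 = 354, radius_3 = 38, px0_4 = 102, py0_4 = 76, px1_4 = 246, py1_4 = 212, center_x_5 = 110, center_y_5 = 360, radius_5 = 32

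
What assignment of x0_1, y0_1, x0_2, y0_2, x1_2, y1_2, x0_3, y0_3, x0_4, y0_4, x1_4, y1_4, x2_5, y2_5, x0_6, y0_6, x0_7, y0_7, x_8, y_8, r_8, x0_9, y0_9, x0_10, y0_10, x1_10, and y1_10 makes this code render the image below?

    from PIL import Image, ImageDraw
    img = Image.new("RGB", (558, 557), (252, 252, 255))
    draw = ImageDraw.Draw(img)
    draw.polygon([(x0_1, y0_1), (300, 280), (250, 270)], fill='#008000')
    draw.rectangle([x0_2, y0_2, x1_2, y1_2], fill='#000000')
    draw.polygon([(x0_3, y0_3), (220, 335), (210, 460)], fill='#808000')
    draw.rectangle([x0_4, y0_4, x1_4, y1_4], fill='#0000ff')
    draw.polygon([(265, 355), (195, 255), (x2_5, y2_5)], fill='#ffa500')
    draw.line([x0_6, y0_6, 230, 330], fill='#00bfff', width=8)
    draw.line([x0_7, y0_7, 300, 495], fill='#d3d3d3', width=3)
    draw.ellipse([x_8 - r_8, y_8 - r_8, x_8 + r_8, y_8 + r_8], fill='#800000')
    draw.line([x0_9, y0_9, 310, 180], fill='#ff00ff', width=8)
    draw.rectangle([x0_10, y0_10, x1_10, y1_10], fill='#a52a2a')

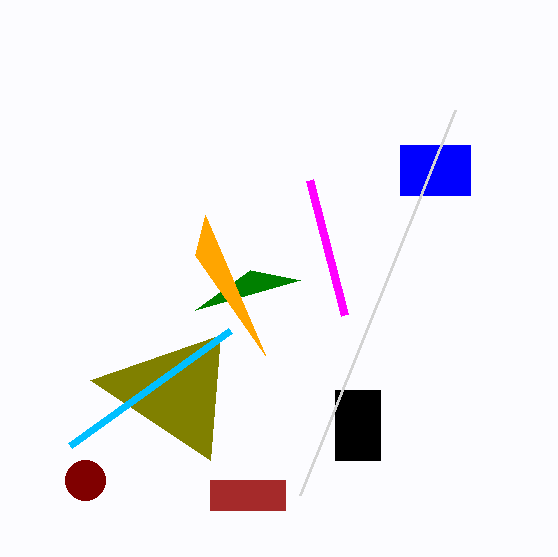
x0_1 = 195
y0_1 = 310
x0_2 = 335
y0_2 = 390
x1_2 = 380
y1_2 = 460
x0_3 = 90
y0_3 = 380
x0_4 = 400
y0_4 = 145
x1_4 = 470
y1_4 = 195
x2_5 = 205
y2_5 = 215
x0_6 = 70
y0_6 = 445
x0_7 = 455
y0_7 = 110
x_8 = 85
y_8 = 480
r_8 = 20
x0_9 = 345
y0_9 = 315
x0_10 = 210
y0_10 = 480
x1_10 = 285
y1_10 = 510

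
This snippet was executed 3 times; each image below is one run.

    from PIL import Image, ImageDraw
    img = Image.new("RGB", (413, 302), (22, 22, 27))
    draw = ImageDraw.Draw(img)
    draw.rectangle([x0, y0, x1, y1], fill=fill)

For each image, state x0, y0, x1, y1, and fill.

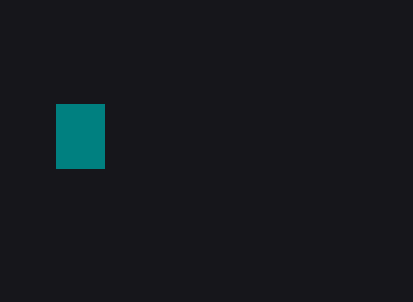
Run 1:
x0 = 56, y0 = 104, x1 = 104, y1 = 168, fill = 'teal'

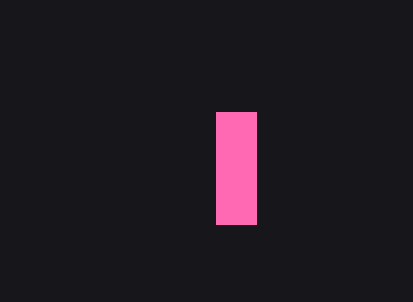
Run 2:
x0 = 216, y0 = 112, x1 = 256, y1 = 224, fill = 'hotpink'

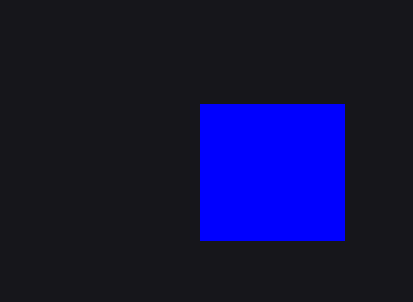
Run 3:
x0 = 200; y0 = 104; x1 = 344; y1 = 240; fill = 'blue'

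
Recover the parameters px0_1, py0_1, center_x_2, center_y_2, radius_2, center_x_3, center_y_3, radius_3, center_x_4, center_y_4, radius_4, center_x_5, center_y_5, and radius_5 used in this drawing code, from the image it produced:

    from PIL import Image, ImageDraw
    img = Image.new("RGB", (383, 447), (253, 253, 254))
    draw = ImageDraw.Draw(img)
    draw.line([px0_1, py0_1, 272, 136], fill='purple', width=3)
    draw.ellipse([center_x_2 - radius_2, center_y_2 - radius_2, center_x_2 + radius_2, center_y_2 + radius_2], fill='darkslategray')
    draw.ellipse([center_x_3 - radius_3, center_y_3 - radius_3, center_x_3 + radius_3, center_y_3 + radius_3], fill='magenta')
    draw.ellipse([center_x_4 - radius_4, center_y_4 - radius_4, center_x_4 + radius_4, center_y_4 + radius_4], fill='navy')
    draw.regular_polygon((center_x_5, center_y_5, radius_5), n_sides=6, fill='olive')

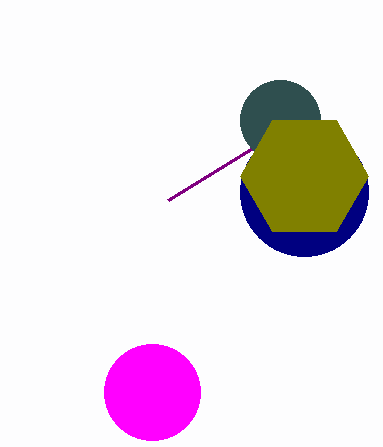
px0_1 = 168; py0_1 = 200; center_x_2 = 280; center_y_2 = 120; radius_2 = 40; center_x_3 = 152; center_y_3 = 392; radius_3 = 48; center_x_4 = 304; center_y_4 = 192; radius_4 = 64; center_x_5 = 304; center_y_5 = 176; radius_5 = 64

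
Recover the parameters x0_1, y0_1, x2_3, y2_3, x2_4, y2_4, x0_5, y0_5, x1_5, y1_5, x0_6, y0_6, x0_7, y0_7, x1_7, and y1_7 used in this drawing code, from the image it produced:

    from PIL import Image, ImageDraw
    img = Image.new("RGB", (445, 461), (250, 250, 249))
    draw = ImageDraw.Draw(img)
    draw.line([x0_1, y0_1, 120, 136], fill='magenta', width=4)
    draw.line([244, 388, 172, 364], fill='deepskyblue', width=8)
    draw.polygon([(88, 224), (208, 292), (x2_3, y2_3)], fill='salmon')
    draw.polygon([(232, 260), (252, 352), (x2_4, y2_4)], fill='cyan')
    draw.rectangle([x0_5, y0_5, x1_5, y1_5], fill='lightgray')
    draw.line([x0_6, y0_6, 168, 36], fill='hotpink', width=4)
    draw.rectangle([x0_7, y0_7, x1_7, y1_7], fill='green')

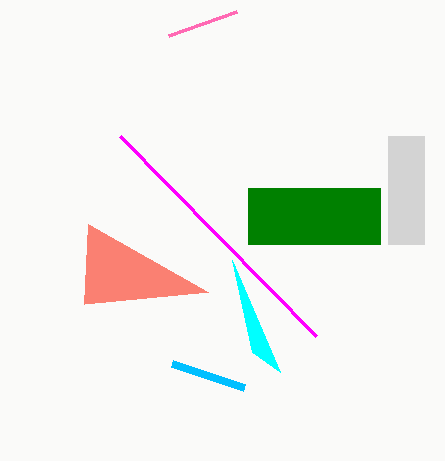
x0_1 = 316, y0_1 = 336, x2_3 = 84, y2_3 = 304, x2_4 = 280, y2_4 = 372, x0_5 = 388, y0_5 = 136, x1_5 = 424, y1_5 = 244, x0_6 = 236, y0_6 = 12, x0_7 = 248, y0_7 = 188, x1_7 = 380, y1_7 = 244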